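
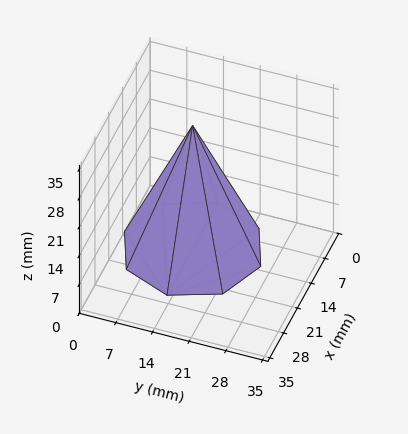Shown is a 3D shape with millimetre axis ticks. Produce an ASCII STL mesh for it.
Reading the render: the shape is a regular 8-sided pyramid, base circumscribed radius ≈ 13 mm, apex at z ≈ 30 mm (dimensions read to the nearest mm from the axis ticks). For the STL, each face is triangulated and given an outward normal.

solid part
  facet normal 0.0000 0.0000 -1.0000
    outer loop
      vertex 13.0 26.0 0.0
      vertex 22.2 22.2 0.0
      vertex 26.0 13.0 0.0
    endloop
  endfacet
  facet normal 0.0000 0.0000 -1.0000
    outer loop
      vertex 3.8 22.2 0.0
      vertex 13.0 26.0 0.0
      vertex 26.0 13.0 0.0
    endloop
  endfacet
  facet normal 0.0000 0.0000 -1.0000
    outer loop
      vertex 0.0 13.0 0.0
      vertex 3.8 22.2 0.0
      vertex 26.0 13.0 0.0
    endloop
  endfacet
  facet normal 0.0000 0.0000 -1.0000
    outer loop
      vertex 3.8 3.8 0.0
      vertex 0.0 13.0 0.0
      vertex 26.0 13.0 0.0
    endloop
  endfacet
  facet normal 0.0000 0.0000 -1.0000
    outer loop
      vertex 13.0 0.0 0.0
      vertex 3.8 3.8 0.0
      vertex 26.0 13.0 0.0
    endloop
  endfacet
  facet normal 0.0000 0.0000 -1.0000
    outer loop
      vertex 22.2 3.8 0.0
      vertex 13.0 0.0 0.0
      vertex 26.0 13.0 0.0
    endloop
  endfacet
  facet normal 0.8580 0.3544 0.3718
    outer loop
      vertex 26.0 13.0 0.0
      vertex 22.2 22.2 0.0
      vertex 13.0 13.0 30.0
    endloop
  endfacet
  facet normal 0.3544 0.8580 0.3718
    outer loop
      vertex 22.2 22.2 0.0
      vertex 13.0 26.0 0.0
      vertex 13.0 13.0 30.0
    endloop
  endfacet
  facet normal -0.3544 0.8580 0.3718
    outer loop
      vertex 13.0 26.0 0.0
      vertex 3.8 22.2 0.0
      vertex 13.0 13.0 30.0
    endloop
  endfacet
  facet normal -0.8580 0.3544 0.3718
    outer loop
      vertex 3.8 22.2 0.0
      vertex 0.0 13.0 0.0
      vertex 13.0 13.0 30.0
    endloop
  endfacet
  facet normal -0.8580 -0.3544 0.3718
    outer loop
      vertex 0.0 13.0 0.0
      vertex 3.8 3.8 0.0
      vertex 13.0 13.0 30.0
    endloop
  endfacet
  facet normal -0.3544 -0.8580 0.3718
    outer loop
      vertex 3.8 3.8 0.0
      vertex 13.0 0.0 0.0
      vertex 13.0 13.0 30.0
    endloop
  endfacet
  facet normal 0.3544 -0.8580 0.3718
    outer loop
      vertex 13.0 0.0 0.0
      vertex 22.2 3.8 0.0
      vertex 13.0 13.0 30.0
    endloop
  endfacet
  facet normal 0.8580 -0.3544 0.3718
    outer loop
      vertex 22.2 3.8 0.0
      vertex 26.0 13.0 0.0
      vertex 13.0 13.0 30.0
    endloop
  endfacet
endsolid part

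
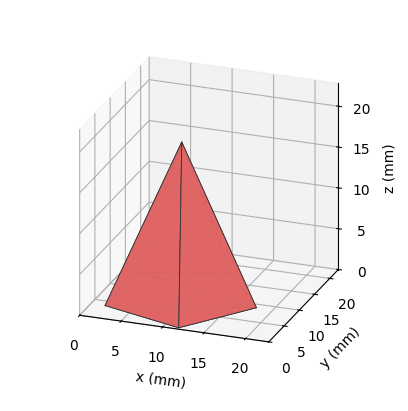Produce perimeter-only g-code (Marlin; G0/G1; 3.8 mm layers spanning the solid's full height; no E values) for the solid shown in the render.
Reading the render: the shape is a regular 5-sided pyramid, base circumscribed radius ≈ 9 mm, apex at z ≈ 19 mm (dimensions read to the nearest mm from the axis ticks). For the g-code, the solid's height is divided into equal slices at the stated Δz and each level perimeter traced with G1 moves after a G0 lift.

; perimeter-only toolpath
G21 ; units = mm
G90 ; absolute positioning
G28 ; home
; layer 1
G0 Z3.8
G0 X16.2 Y9.0
G1 X11.2 Y15.9
G1 X3.2 Y13.2
G1 X3.2 Y4.8
G1 X11.2 Y2.1
G1 X16.2 Y9.0
; layer 2
G0 Z7.6
G0 X14.4 Y9.0
G1 X10.7 Y14.2
G1 X4.6 Y12.2
G1 X4.6 Y5.8
G1 X10.7 Y3.8
G1 X14.4 Y9.0
; layer 3
G0 Z11.4
G0 X12.6 Y9.0
G1 X10.1 Y12.4
G1 X6.1 Y11.1
G1 X6.1 Y6.9
G1 X10.1 Y5.6
G1 X12.6 Y9.0
; layer 4
G0 Z15.2
G0 X10.8 Y9.0
G1 X9.6 Y10.7
G1 X7.5 Y10.1
G1 X7.5 Y7.9
G1 X9.6 Y7.3
G1 X10.8 Y9.0
M2 ; end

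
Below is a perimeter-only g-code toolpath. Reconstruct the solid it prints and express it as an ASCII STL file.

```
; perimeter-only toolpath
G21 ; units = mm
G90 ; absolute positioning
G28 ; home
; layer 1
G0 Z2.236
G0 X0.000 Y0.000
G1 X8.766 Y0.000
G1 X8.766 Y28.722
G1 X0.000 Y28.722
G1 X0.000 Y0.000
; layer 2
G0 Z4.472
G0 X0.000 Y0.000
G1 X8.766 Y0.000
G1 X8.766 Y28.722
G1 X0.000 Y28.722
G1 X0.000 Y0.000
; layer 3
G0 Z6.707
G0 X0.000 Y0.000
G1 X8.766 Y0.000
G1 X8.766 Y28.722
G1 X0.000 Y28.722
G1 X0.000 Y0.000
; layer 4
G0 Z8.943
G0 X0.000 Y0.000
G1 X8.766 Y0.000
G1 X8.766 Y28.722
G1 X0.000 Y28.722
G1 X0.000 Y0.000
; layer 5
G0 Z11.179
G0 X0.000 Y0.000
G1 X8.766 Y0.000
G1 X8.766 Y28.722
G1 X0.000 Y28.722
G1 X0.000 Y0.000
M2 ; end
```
solid part
  facet normal 0.0000 0.0000 -1.0000
    outer loop
      vertex 8.766 28.722 0.000
      vertex 8.766 0.000 0.000
      vertex 0.000 0.000 0.000
    endloop
  endfacet
  facet normal 0.0000 0.0000 -1.0000
    outer loop
      vertex 0.000 28.722 0.000
      vertex 8.766 28.722 0.000
      vertex 0.000 0.000 0.000
    endloop
  endfacet
  facet normal 0.0000 0.0000 1.0000
    outer loop
      vertex 0.000 0.000 11.179
      vertex 8.766 0.000 11.179
      vertex 8.766 28.722 11.179
    endloop
  endfacet
  facet normal 0.0000 0.0000 1.0000
    outer loop
      vertex 0.000 0.000 11.179
      vertex 8.766 28.722 11.179
      vertex 0.000 28.722 11.179
    endloop
  endfacet
  facet normal 0.0000 -1.0000 0.0000
    outer loop
      vertex 0.000 0.000 0.000
      vertex 8.766 0.000 0.000
      vertex 8.766 0.000 11.179
    endloop
  endfacet
  facet normal 0.0000 -1.0000 0.0000
    outer loop
      vertex 0.000 0.000 0.000
      vertex 8.766 0.000 11.179
      vertex 0.000 0.000 11.179
    endloop
  endfacet
  facet normal 0.0000 1.0000 0.0000
    outer loop
      vertex 8.766 28.722 11.179
      vertex 8.766 28.722 0.000
      vertex 0.000 28.722 0.000
    endloop
  endfacet
  facet normal 0.0000 1.0000 0.0000
    outer loop
      vertex 0.000 28.722 11.179
      vertex 8.766 28.722 11.179
      vertex 0.000 28.722 0.000
    endloop
  endfacet
  facet normal -1.0000 0.0000 0.0000
    outer loop
      vertex 0.000 28.722 11.179
      vertex 0.000 28.722 0.000
      vertex 0.000 0.000 0.000
    endloop
  endfacet
  facet normal -1.0000 0.0000 0.0000
    outer loop
      vertex 0.000 0.000 11.179
      vertex 0.000 28.722 11.179
      vertex 0.000 0.000 0.000
    endloop
  endfacet
  facet normal 1.0000 0.0000 0.0000
    outer loop
      vertex 8.766 0.000 0.000
      vertex 8.766 28.722 0.000
      vertex 8.766 28.722 11.179
    endloop
  endfacet
  facet normal 1.0000 0.0000 0.0000
    outer loop
      vertex 8.766 0.000 0.000
      vertex 8.766 28.722 11.179
      vertex 8.766 0.000 11.179
    endloop
  endfacet
endsolid part

The G0 Z moves step by Δz≈2.236 mm. Every layer's G1 loop is the same polygon, so the solid is a straight extrusion of it from z=0 to z≈11.2. Closing with flat bottom and top caps and triangulating gives 12 facets — a rectangular box, roughly 8.77 × 28.7 mm footprint and 11.2 mm tall.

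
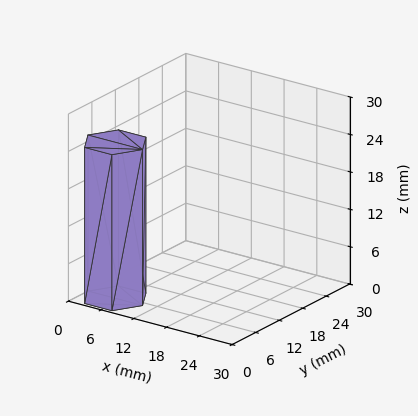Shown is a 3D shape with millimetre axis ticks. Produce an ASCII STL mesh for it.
Reading the render: the shape is a regular 6-sided prism (a cylinder approximated with 6 flat sides), circumscribed radius ≈ 5 mm, height ≈ 25 mm (dimensions read to the nearest mm from the axis ticks). For the STL, each face is triangulated and given an outward normal.

solid part
  facet normal 0.0000 0.0000 -1.0000
    outer loop
      vertex 2.50 9.33 0.00
      vertex 7.50 9.33 0.00
      vertex 10.00 5.00 0.00
    endloop
  endfacet
  facet normal 0.0000 0.0000 -1.0000
    outer loop
      vertex 0.00 5.00 0.00
      vertex 2.50 9.33 0.00
      vertex 10.00 5.00 0.00
    endloop
  endfacet
  facet normal 0.0000 0.0000 -1.0000
    outer loop
      vertex 2.50 0.67 0.00
      vertex 0.00 5.00 0.00
      vertex 10.00 5.00 0.00
    endloop
  endfacet
  facet normal 0.0000 0.0000 -1.0000
    outer loop
      vertex 7.50 0.67 0.00
      vertex 2.50 0.67 0.00
      vertex 10.00 5.00 0.00
    endloop
  endfacet
  facet normal 0.0000 0.0000 1.0000
    outer loop
      vertex 10.00 5.00 25.00
      vertex 7.50 9.33 25.00
      vertex 2.50 9.33 25.00
    endloop
  endfacet
  facet normal 0.0000 0.0000 1.0000
    outer loop
      vertex 10.00 5.00 25.00
      vertex 2.50 9.33 25.00
      vertex 0.00 5.00 25.00
    endloop
  endfacet
  facet normal 0.0000 0.0000 1.0000
    outer loop
      vertex 10.00 5.00 25.00
      vertex 0.00 5.00 25.00
      vertex 2.50 0.67 25.00
    endloop
  endfacet
  facet normal 0.0000 0.0000 1.0000
    outer loop
      vertex 10.00 5.00 25.00
      vertex 2.50 0.67 25.00
      vertex 7.50 0.67 25.00
    endloop
  endfacet
  facet normal 0.8660 0.5000 0.0000
    outer loop
      vertex 10.00 5.00 0.00
      vertex 7.50 9.33 0.00
      vertex 7.50 9.33 25.00
    endloop
  endfacet
  facet normal 0.8660 0.5000 0.0000
    outer loop
      vertex 10.00 5.00 0.00
      vertex 7.50 9.33 25.00
      vertex 10.00 5.00 25.00
    endloop
  endfacet
  facet normal 0.0000 1.0000 0.0000
    outer loop
      vertex 7.50 9.33 0.00
      vertex 2.50 9.33 0.00
      vertex 2.50 9.33 25.00
    endloop
  endfacet
  facet normal 0.0000 1.0000 0.0000
    outer loop
      vertex 7.50 9.33 0.00
      vertex 2.50 9.33 25.00
      vertex 7.50 9.33 25.00
    endloop
  endfacet
  facet normal -0.8660 0.5000 0.0000
    outer loop
      vertex 2.50 9.33 0.00
      vertex 0.00 5.00 0.00
      vertex 0.00 5.00 25.00
    endloop
  endfacet
  facet normal -0.8660 0.5000 0.0000
    outer loop
      vertex 2.50 9.33 0.00
      vertex 0.00 5.00 25.00
      vertex 2.50 9.33 25.00
    endloop
  endfacet
  facet normal -0.8660 -0.5000 0.0000
    outer loop
      vertex 0.00 5.00 0.00
      vertex 2.50 0.67 0.00
      vertex 2.50 0.67 25.00
    endloop
  endfacet
  facet normal -0.8660 -0.5000 0.0000
    outer loop
      vertex 0.00 5.00 0.00
      vertex 2.50 0.67 25.00
      vertex 0.00 5.00 25.00
    endloop
  endfacet
  facet normal 0.0000 -1.0000 0.0000
    outer loop
      vertex 2.50 0.67 0.00
      vertex 7.50 0.67 0.00
      vertex 7.50 0.67 25.00
    endloop
  endfacet
  facet normal 0.0000 -1.0000 0.0000
    outer loop
      vertex 2.50 0.67 0.00
      vertex 7.50 0.67 25.00
      vertex 2.50 0.67 25.00
    endloop
  endfacet
  facet normal 0.8660 -0.5000 0.0000
    outer loop
      vertex 7.50 0.67 0.00
      vertex 10.00 5.00 0.00
      vertex 10.00 5.00 25.00
    endloop
  endfacet
  facet normal 0.8660 -0.5000 0.0000
    outer loop
      vertex 7.50 0.67 0.00
      vertex 10.00 5.00 25.00
      vertex 7.50 0.67 25.00
    endloop
  endfacet
endsolid part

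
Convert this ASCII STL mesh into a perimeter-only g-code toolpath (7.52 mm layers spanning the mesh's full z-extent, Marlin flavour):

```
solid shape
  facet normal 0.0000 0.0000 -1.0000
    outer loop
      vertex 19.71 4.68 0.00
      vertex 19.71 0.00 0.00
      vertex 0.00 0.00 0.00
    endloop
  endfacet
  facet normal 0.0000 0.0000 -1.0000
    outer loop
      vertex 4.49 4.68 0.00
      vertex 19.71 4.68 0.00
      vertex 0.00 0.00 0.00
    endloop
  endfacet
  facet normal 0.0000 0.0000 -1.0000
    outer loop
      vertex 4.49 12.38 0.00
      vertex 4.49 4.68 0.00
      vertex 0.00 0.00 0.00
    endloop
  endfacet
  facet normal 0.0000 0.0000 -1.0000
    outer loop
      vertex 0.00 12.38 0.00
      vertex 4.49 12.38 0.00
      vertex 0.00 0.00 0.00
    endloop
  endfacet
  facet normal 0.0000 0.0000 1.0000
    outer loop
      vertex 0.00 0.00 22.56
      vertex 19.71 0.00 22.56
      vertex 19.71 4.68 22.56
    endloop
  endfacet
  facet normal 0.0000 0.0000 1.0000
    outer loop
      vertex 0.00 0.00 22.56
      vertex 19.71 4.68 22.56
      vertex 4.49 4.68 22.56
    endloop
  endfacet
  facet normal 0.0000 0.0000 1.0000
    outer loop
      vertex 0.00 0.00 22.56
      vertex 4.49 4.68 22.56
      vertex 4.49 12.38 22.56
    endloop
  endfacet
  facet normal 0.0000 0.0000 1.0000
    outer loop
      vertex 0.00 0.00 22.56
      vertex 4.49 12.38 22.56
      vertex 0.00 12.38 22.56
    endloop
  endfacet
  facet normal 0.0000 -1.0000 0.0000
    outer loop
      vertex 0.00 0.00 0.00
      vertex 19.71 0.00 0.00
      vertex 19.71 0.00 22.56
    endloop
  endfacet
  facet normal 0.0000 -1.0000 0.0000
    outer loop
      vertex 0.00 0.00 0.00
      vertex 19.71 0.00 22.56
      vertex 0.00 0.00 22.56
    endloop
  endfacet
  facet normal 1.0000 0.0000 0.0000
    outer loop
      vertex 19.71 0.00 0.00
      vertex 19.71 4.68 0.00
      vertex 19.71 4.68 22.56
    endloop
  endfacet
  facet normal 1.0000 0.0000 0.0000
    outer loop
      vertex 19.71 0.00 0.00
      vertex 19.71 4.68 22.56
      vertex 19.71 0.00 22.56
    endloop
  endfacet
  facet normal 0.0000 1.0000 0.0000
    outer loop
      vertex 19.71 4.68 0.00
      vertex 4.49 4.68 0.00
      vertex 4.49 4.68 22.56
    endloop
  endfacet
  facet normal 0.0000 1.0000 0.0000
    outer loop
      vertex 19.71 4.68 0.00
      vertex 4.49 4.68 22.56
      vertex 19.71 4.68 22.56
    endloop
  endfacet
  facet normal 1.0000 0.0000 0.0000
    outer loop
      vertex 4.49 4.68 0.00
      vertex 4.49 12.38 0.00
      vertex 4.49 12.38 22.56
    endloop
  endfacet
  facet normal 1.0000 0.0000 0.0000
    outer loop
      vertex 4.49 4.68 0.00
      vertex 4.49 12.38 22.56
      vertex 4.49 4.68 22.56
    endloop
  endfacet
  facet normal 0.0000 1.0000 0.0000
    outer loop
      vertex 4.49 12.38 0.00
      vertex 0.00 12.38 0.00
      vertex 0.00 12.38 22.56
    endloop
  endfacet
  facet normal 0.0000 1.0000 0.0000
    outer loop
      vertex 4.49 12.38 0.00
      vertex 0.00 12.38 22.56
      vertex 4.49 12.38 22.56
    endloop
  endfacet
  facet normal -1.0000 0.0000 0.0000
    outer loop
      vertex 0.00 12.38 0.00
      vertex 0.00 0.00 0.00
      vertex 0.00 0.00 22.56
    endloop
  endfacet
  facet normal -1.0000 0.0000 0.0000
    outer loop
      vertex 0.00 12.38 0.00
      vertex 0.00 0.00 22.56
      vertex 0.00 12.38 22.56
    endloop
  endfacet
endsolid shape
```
; perimeter-only toolpath
G21 ; units = mm
G90 ; absolute positioning
G28 ; home
; layer 1
G0 Z7.52
G0 X0.00 Y0.00
G1 X19.71 Y0.00
G1 X19.71 Y4.68
G1 X4.49 Y4.68
G1 X4.49 Y12.38
G1 X0.00 Y12.38
G1 X0.00 Y0.00
; layer 2
G0 Z15.04
G0 X0.00 Y0.00
G1 X19.71 Y0.00
G1 X19.71 Y4.68
G1 X4.49 Y4.68
G1 X4.49 Y12.38
G1 X0.00 Y12.38
G1 X0.00 Y0.00
; layer 3
G0 Z22.56
G0 X0.00 Y0.00
G1 X19.71 Y0.00
G1 X19.71 Y4.68
G1 X4.49 Y4.68
G1 X4.49 Y12.38
G1 X0.00 Y12.38
G1 X0.00 Y0.00
M2 ; end

The solid is an L-shaped prism: outer 19.7 × 12.4 mm, arm thicknesses ≈ 4.68 mm (horizontal) and 4.49 mm (vertical), extruded 22.6 mm in z. Slicing at Δz = 7.52 mm — 3 equal slices spanning the solid's height, so layer i sits at z = i·h/3 — gives 3 non-empty perimeters. Each is a 6-segment closed polygon; G0 lifts to the layer z and rapids to the start vertex, then G1 traces the edges.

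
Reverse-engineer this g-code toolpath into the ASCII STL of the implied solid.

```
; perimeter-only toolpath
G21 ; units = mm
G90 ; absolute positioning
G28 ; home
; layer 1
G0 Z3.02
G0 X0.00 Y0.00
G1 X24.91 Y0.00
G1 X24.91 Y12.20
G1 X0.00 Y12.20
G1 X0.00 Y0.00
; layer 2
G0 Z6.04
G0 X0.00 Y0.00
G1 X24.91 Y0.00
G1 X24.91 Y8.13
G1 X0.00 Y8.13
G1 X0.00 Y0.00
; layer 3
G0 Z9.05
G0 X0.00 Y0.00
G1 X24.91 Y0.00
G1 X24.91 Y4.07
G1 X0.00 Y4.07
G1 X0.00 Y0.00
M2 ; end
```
solid part
  facet normal 0.0000 0.0000 -1.0000
    outer loop
      vertex 24.91 16.26 0.00
      vertex 24.91 0.00 0.00
      vertex 0.00 0.00 0.00
    endloop
  endfacet
  facet normal 0.0000 0.0000 -1.0000
    outer loop
      vertex 0.00 16.26 0.00
      vertex 24.91 16.26 0.00
      vertex 0.00 0.00 0.00
    endloop
  endfacet
  facet normal 0.0000 -1.0000 0.0000
    outer loop
      vertex 0.00 0.00 0.00
      vertex 24.91 0.00 0.00
      vertex 24.91 0.00 12.07
    endloop
  endfacet
  facet normal 0.0000 -1.0000 0.0000
    outer loop
      vertex 0.00 0.00 0.00
      vertex 24.91 0.00 12.07
      vertex 0.00 0.00 12.07
    endloop
  endfacet
  facet normal 0.0000 0.5960 0.8030
    outer loop
      vertex 0.00 0.00 12.07
      vertex 24.91 0.00 12.07
      vertex 24.91 16.26 0.00
    endloop
  endfacet
  facet normal 0.0000 0.5960 0.8030
    outer loop
      vertex 0.00 0.00 12.07
      vertex 24.91 16.26 0.00
      vertex 0.00 16.26 0.00
    endloop
  endfacet
  facet normal -1.0000 0.0000 0.0000
    outer loop
      vertex 0.00 0.00 12.07
      vertex 0.00 16.26 0.00
      vertex 0.00 0.00 0.00
    endloop
  endfacet
  facet normal 1.0000 0.0000 0.0000
    outer loop
      vertex 24.91 0.00 0.00
      vertex 24.91 16.26 0.00
      vertex 24.91 0.00 12.07
    endloop
  endfacet
endsolid part

The G0 Z moves step by Δz≈3.02 mm. The G1 loops shrink linearly with z, so the solid tapers from its base footprint up to z≈12.1. Closing with a flat bottom cap and the tapered top and triangulating gives 8 facets — a wedge (ramp): 24.9 × 16.3 mm base, rising to 12.1 mm along the y=0 edge and sloping linearly to z=0 at y=16.3.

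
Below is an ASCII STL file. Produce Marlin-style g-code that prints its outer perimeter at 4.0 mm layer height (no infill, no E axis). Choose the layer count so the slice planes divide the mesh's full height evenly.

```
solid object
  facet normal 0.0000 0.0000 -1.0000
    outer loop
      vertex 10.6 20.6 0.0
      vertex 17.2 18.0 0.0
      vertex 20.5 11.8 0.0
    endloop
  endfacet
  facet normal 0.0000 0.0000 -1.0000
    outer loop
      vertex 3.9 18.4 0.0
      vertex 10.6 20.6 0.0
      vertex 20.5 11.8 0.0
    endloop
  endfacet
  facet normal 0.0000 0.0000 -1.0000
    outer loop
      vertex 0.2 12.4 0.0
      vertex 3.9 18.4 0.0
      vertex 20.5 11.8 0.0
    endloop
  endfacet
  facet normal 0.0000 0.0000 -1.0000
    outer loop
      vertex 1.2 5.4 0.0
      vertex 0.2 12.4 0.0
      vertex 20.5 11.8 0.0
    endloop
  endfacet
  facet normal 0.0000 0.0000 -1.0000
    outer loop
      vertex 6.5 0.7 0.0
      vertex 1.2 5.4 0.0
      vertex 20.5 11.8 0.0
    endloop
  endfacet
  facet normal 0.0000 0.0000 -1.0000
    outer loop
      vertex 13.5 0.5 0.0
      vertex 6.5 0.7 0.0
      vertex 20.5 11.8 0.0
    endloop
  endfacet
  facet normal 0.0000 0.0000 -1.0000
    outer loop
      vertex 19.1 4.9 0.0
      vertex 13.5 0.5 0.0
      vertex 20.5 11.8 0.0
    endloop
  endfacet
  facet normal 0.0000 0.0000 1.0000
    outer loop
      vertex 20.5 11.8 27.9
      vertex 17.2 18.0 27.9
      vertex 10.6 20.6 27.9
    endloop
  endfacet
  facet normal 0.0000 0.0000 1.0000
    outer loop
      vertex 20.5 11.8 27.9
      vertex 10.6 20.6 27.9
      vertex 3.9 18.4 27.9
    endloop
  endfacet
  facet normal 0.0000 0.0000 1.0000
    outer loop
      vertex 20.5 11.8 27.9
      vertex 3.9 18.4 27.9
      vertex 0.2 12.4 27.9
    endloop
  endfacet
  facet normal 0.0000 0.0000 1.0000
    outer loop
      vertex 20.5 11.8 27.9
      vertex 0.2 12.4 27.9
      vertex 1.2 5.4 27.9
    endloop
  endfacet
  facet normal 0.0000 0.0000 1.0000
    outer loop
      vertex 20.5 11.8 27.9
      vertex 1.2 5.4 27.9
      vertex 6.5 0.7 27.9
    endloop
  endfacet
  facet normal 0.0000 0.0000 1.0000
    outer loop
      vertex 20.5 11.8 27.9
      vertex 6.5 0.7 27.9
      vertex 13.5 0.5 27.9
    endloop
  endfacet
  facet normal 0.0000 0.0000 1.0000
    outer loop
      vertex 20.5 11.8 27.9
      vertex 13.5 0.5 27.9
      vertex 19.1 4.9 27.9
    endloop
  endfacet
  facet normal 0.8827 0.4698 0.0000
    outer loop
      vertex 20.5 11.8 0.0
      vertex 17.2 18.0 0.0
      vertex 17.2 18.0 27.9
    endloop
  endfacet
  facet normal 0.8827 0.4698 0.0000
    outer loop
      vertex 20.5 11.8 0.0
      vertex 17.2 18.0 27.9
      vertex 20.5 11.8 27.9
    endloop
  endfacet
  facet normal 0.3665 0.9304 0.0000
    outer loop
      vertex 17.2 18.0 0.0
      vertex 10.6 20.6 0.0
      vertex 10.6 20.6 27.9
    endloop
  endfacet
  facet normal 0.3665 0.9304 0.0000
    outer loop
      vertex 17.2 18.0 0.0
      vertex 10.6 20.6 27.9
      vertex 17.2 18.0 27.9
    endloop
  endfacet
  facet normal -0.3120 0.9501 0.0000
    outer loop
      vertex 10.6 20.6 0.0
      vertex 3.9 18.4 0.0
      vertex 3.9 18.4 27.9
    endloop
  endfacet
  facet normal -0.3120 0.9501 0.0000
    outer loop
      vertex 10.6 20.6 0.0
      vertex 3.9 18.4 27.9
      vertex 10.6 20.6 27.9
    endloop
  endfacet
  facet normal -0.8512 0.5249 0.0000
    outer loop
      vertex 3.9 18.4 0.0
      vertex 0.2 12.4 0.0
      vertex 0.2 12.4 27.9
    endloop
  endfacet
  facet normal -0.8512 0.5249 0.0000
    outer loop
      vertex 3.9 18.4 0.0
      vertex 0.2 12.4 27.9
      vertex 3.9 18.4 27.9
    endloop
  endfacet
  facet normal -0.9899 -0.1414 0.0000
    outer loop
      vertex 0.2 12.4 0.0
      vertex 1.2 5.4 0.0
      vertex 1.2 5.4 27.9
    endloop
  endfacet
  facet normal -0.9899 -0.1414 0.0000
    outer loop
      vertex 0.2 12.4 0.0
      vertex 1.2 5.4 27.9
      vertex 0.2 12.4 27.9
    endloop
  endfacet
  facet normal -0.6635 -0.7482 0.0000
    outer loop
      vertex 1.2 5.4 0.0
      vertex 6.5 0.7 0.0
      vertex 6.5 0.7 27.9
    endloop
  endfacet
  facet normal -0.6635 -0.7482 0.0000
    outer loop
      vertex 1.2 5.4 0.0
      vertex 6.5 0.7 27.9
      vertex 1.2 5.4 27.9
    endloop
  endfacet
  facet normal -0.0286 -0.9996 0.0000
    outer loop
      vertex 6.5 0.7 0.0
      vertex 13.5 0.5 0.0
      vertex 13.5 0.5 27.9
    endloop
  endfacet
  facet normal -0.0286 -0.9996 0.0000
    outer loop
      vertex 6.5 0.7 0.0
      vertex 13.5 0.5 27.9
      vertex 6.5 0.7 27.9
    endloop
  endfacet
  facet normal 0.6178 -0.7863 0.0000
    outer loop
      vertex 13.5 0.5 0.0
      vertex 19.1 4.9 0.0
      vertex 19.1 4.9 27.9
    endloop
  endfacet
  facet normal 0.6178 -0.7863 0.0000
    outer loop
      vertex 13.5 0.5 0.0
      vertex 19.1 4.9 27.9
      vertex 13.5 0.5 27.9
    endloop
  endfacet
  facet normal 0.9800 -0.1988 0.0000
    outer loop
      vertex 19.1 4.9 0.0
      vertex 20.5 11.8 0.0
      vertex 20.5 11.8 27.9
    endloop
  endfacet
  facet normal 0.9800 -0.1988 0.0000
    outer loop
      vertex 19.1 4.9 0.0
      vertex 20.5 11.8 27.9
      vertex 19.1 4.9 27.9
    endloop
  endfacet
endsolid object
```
; perimeter-only toolpath
G21 ; units = mm
G90 ; absolute positioning
G28 ; home
; layer 1
G0 Z4.0
G0 X20.5 Y11.8
G1 X17.2 Y18.0
G1 X10.6 Y20.6
G1 X3.9 Y18.4
G1 X0.2 Y12.4
G1 X1.2 Y5.4
G1 X6.5 Y0.7
G1 X13.5 Y0.5
G1 X19.1 Y4.9
G1 X20.5 Y11.8
; layer 2
G0 Z8.0
G0 X20.5 Y11.8
G1 X17.2 Y18.0
G1 X10.6 Y20.6
G1 X3.9 Y18.4
G1 X0.2 Y12.4
G1 X1.2 Y5.4
G1 X6.5 Y0.7
G1 X13.5 Y0.5
G1 X19.1 Y4.9
G1 X20.5 Y11.8
; layer 3
G0 Z12.0
G0 X20.5 Y11.8
G1 X17.2 Y18.0
G1 X10.6 Y20.6
G1 X3.9 Y18.4
G1 X0.2 Y12.4
G1 X1.2 Y5.4
G1 X6.5 Y0.7
G1 X13.5 Y0.5
G1 X19.1 Y4.9
G1 X20.5 Y11.8
; layer 4
G0 Z15.9
G0 X20.5 Y11.8
G1 X17.2 Y18.0
G1 X10.6 Y20.6
G1 X3.9 Y18.4
G1 X0.2 Y12.4
G1 X1.2 Y5.4
G1 X6.5 Y0.7
G1 X13.5 Y0.5
G1 X19.1 Y4.9
G1 X20.5 Y11.8
; layer 5
G0 Z19.9
G0 X20.5 Y11.8
G1 X17.2 Y18.0
G1 X10.6 Y20.6
G1 X3.9 Y18.4
G1 X0.2 Y12.4
G1 X1.2 Y5.4
G1 X6.5 Y0.7
G1 X13.5 Y0.5
G1 X19.1 Y4.9
G1 X20.5 Y11.8
; layer 6
G0 Z23.9
G0 X20.5 Y11.8
G1 X17.2 Y18.0
G1 X10.6 Y20.6
G1 X3.9 Y18.4
G1 X0.2 Y12.4
G1 X1.2 Y5.4
G1 X6.5 Y0.7
G1 X13.5 Y0.5
G1 X19.1 Y4.9
G1 X20.5 Y11.8
; layer 7
G0 Z27.9
G0 X20.5 Y11.8
G1 X17.2 Y18.0
G1 X10.6 Y20.6
G1 X3.9 Y18.4
G1 X0.2 Y12.4
G1 X1.2 Y5.4
G1 X6.5 Y0.7
G1 X13.5 Y0.5
G1 X19.1 Y4.9
G1 X20.5 Y11.8
M2 ; end

The solid is a regular 9-sided prism (a cylinder approximated with 9 flat sides), circumscribed radius ≈ 10.3 mm, height ≈ 27.9 mm. Slicing at Δz = 4.0 mm — 7 equal slices spanning the solid's height, so layer i sits at z = i·h/7 — gives 7 non-empty perimeters. Each is a 9-segment closed polygon; G0 lifts to the layer z and rapids to the start vertex, then G1 traces the edges.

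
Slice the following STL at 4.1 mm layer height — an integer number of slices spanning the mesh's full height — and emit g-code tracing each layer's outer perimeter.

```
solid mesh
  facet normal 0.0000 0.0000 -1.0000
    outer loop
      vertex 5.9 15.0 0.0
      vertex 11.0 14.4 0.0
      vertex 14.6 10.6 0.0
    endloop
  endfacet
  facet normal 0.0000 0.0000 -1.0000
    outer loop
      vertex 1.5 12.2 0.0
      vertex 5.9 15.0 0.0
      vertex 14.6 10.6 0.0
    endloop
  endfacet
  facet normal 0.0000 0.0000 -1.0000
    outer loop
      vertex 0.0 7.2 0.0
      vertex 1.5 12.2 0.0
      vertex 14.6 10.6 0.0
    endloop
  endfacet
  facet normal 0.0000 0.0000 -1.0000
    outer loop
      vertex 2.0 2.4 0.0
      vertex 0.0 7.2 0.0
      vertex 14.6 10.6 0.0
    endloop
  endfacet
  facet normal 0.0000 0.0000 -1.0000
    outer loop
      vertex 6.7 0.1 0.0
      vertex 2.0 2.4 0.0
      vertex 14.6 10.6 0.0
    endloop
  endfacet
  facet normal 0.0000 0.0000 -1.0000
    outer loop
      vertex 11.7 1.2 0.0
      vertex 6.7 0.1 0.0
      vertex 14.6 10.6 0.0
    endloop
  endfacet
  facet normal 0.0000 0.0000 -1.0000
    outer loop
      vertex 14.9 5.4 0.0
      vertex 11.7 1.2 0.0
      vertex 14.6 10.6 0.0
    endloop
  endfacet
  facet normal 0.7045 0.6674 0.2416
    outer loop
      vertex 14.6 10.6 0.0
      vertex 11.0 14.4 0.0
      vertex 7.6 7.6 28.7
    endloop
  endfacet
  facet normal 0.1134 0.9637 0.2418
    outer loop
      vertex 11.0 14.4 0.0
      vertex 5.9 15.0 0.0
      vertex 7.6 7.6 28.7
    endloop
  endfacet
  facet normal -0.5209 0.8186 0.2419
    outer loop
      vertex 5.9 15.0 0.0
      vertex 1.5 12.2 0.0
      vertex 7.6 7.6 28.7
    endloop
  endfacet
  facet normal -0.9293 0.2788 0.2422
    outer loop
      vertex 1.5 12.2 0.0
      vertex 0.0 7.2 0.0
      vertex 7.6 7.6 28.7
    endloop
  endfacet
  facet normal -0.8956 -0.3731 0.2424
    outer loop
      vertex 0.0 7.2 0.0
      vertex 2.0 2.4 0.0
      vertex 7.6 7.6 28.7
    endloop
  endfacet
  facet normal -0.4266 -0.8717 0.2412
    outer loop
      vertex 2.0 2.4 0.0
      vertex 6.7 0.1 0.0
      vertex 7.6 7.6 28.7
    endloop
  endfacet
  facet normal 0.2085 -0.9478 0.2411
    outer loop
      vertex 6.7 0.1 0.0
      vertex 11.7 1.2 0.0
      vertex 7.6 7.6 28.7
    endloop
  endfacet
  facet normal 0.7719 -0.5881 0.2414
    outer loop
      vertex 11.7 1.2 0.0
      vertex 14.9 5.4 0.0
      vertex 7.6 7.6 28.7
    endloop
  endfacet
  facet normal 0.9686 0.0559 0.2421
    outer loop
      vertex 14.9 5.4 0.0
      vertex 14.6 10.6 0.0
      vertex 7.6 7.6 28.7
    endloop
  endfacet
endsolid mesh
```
; perimeter-only toolpath
G21 ; units = mm
G90 ; absolute positioning
G28 ; home
; layer 1
G0 Z4.1
G0 X13.6 Y10.2
G1 X10.5 Y13.4
G1 X6.1 Y13.9
G1 X2.4 Y11.5
G1 X1.1 Y7.3
G1 X2.8 Y3.1
G1 X6.8 Y1.2
G1 X11.1 Y2.1
G1 X13.9 Y5.7
G1 X13.6 Y10.2
; layer 2
G0 Z8.2
G0 X12.6 Y9.7
G1 X10.0 Y12.5
G1 X6.4 Y12.9
G1 X3.2 Y10.9
G1 X2.2 Y7.3
G1 X3.6 Y3.9
G1 X7.0 Y2.2
G1 X10.5 Y3.0
G1 X12.8 Y6.0
G1 X12.6 Y9.7
; layer 3
G0 Z12.3
G0 X11.6 Y9.3
G1 X9.5 Y11.5
G1 X6.6 Y11.8
G1 X4.1 Y10.2
G1 X3.3 Y7.4
G1 X4.4 Y4.6
G1 X7.1 Y3.3
G1 X9.9 Y3.9
G1 X11.8 Y6.3
G1 X11.6 Y9.3
; layer 4
G0 Z16.4
G0 X10.6 Y8.9
G1 X9.1 Y10.5
G1 X6.9 Y10.8
G1 X5.0 Y9.6
G1 X4.3 Y7.4
G1 X5.2 Y5.4
G1 X7.2 Y4.4
G1 X9.4 Y4.9
G1 X10.7 Y6.7
G1 X10.6 Y8.9
; layer 5
G0 Z20.5
G0 X9.6 Y8.5
G1 X8.6 Y9.5
G1 X7.1 Y9.7
G1 X5.9 Y8.9
G1 X5.4 Y7.5
G1 X6.0 Y6.1
G1 X7.3 Y5.5
G1 X8.8 Y5.8
G1 X9.7 Y7.0
G1 X9.6 Y8.5
; layer 6
G0 Z24.6
G0 X8.6 Y8.0
G1 X8.1 Y8.6
G1 X7.4 Y8.7
G1 X6.7 Y8.3
G1 X6.5 Y7.5
G1 X6.8 Y6.9
G1 X7.5 Y6.5
G1 X8.2 Y6.7
G1 X8.6 Y7.3
G1 X8.6 Y8.0
M2 ; end

The solid is a regular 9-sided pyramid, base circumscribed radius ≈ 7.6 mm, apex at z ≈ 28.7 mm. Slicing at Δz = 4.1 mm — 7 equal slices spanning the solid's height, so layer i sits at z = i·h/7 — gives 6 non-empty perimeters. Each is a 9-segment closed polygon; G0 lifts to the layer z and rapids to the start vertex, then G1 traces the edges. The cross-section shrinks linearly with z (the slice at the apex is degenerate and omitted).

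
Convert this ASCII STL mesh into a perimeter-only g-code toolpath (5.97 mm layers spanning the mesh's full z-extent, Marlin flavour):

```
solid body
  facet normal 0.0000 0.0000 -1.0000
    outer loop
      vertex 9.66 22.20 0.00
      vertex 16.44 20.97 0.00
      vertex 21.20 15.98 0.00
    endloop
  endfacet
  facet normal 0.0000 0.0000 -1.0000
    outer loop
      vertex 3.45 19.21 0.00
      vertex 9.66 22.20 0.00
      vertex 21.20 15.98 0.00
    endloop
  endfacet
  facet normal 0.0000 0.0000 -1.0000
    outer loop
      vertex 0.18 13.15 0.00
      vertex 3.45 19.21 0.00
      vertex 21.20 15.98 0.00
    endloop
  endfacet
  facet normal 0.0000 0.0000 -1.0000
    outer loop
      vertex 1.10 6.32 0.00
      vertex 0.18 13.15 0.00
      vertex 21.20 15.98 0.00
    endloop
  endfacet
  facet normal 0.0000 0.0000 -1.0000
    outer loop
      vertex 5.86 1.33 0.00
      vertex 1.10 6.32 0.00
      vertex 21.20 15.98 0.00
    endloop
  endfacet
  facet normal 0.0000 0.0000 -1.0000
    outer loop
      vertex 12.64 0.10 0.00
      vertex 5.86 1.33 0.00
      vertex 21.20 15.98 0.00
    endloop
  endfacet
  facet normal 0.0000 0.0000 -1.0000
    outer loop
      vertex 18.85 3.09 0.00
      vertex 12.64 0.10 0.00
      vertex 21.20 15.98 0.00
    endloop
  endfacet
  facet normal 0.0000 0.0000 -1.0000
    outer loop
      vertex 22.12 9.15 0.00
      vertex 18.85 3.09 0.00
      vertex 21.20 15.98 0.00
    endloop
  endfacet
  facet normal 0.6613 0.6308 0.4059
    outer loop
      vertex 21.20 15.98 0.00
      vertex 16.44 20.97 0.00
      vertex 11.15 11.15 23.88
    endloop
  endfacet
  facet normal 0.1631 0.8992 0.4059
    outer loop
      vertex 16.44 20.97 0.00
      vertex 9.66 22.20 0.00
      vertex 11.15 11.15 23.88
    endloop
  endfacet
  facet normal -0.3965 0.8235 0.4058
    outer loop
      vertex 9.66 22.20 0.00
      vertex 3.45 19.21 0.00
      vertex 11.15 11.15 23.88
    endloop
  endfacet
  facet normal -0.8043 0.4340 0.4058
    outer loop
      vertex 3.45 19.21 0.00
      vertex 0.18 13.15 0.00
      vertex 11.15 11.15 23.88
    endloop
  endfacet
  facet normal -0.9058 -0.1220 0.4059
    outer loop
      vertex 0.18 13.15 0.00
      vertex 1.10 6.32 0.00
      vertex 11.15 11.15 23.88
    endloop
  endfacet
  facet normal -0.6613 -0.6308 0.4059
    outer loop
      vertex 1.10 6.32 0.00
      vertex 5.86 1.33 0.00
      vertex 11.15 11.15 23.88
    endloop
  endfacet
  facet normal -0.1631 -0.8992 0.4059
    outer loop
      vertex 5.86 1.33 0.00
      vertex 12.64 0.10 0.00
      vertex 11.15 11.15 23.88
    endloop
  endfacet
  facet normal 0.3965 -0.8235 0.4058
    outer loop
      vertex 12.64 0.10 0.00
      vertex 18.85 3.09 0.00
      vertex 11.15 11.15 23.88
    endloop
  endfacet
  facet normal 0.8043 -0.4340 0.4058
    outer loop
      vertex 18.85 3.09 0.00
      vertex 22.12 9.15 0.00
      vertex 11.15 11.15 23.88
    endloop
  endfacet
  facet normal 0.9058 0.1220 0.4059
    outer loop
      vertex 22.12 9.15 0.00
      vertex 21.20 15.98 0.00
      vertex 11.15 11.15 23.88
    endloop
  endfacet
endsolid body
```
; perimeter-only toolpath
G21 ; units = mm
G90 ; absolute positioning
G28 ; home
; layer 1
G0 Z5.97
G0 X18.69 Y14.77
G1 X15.12 Y18.52
G1 X10.03 Y19.44
G1 X5.38 Y17.20
G1 X2.92 Y12.65
G1 X3.61 Y7.53
G1 X7.18 Y3.79
G1 X12.27 Y2.86
G1 X16.93 Y5.11
G1 X19.38 Y9.65
G1 X18.69 Y14.77
; layer 2
G0 Z11.94
G0 X16.18 Y13.57
G1 X13.80 Y16.06
G1 X10.41 Y16.68
G1 X7.30 Y15.18
G1 X5.67 Y12.15
G1 X6.12 Y8.73
G1 X8.51 Y6.24
G1 X11.89 Y5.62
G1 X15.00 Y7.12
G1 X16.64 Y10.15
G1 X16.18 Y13.57
; layer 3
G0 Z17.91
G0 X13.66 Y12.36
G1 X12.47 Y13.61
G1 X10.78 Y13.91
G1 X9.23 Y13.17
G1 X8.41 Y11.65
G1 X8.64 Y9.94
G1 X9.83 Y8.70
G1 X11.52 Y8.39
G1 X13.08 Y9.14
G1 X13.89 Y10.65
G1 X13.66 Y12.36
M2 ; end

The solid is a regular 10-sided pyramid, base circumscribed radius ≈ 11.2 mm, apex at z ≈ 23.9 mm. Slicing at Δz = 5.97 mm — 4 equal slices spanning the solid's height, so layer i sits at z = i·h/4 — gives 3 non-empty perimeters. Each is a 10-segment closed polygon; G0 lifts to the layer z and rapids to the start vertex, then G1 traces the edges. The cross-section shrinks linearly with z (the slice at the apex is degenerate and omitted).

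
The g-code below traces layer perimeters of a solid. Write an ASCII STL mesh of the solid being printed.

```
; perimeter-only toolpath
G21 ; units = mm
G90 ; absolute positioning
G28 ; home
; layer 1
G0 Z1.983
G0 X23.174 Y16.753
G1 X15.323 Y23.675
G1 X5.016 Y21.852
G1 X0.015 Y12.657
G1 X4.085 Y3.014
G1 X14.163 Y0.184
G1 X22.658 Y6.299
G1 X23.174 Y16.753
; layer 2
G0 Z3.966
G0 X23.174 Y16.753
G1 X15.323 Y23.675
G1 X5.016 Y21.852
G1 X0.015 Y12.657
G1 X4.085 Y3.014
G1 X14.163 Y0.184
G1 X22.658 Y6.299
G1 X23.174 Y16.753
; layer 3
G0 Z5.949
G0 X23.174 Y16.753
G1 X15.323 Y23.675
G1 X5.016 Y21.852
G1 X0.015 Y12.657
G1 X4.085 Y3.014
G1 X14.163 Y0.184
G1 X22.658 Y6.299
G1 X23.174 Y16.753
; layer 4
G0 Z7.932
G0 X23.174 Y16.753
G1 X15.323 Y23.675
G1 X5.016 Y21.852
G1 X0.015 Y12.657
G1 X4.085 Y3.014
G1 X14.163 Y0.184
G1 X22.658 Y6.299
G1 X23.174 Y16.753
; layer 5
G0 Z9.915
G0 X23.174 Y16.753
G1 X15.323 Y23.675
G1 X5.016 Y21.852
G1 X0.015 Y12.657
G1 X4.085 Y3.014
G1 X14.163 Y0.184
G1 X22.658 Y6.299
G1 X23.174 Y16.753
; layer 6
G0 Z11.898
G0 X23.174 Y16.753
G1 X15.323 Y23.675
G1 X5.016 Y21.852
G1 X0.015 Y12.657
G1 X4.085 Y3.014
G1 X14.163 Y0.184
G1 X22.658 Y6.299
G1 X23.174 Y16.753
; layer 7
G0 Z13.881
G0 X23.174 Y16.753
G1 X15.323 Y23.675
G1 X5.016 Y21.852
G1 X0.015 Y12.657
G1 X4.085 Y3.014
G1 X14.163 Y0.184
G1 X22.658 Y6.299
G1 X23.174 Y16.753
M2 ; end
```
solid part
  facet normal 0.0000 0.0000 -1.0000
    outer loop
      vertex 5.016 21.852 0.000
      vertex 15.323 23.675 0.000
      vertex 23.174 16.753 0.000
    endloop
  endfacet
  facet normal 0.0000 0.0000 -1.0000
    outer loop
      vertex 0.015 12.657 0.000
      vertex 5.016 21.852 0.000
      vertex 23.174 16.753 0.000
    endloop
  endfacet
  facet normal 0.0000 0.0000 -1.0000
    outer loop
      vertex 4.085 3.014 0.000
      vertex 0.015 12.657 0.000
      vertex 23.174 16.753 0.000
    endloop
  endfacet
  facet normal 0.0000 0.0000 -1.0000
    outer loop
      vertex 14.163 0.184 0.000
      vertex 4.085 3.014 0.000
      vertex 23.174 16.753 0.000
    endloop
  endfacet
  facet normal 0.0000 0.0000 -1.0000
    outer loop
      vertex 22.658 6.299 0.000
      vertex 14.163 0.184 0.000
      vertex 23.174 16.753 0.000
    endloop
  endfacet
  facet normal 0.0000 0.0000 1.0000
    outer loop
      vertex 23.174 16.753 13.881
      vertex 15.323 23.675 13.881
      vertex 5.016 21.852 13.881
    endloop
  endfacet
  facet normal 0.0000 0.0000 1.0000
    outer loop
      vertex 23.174 16.753 13.881
      vertex 5.016 21.852 13.881
      vertex 0.015 12.657 13.881
    endloop
  endfacet
  facet normal 0.0000 0.0000 1.0000
    outer loop
      vertex 23.174 16.753 13.881
      vertex 0.015 12.657 13.881
      vertex 4.085 3.014 13.881
    endloop
  endfacet
  facet normal 0.0000 0.0000 1.0000
    outer loop
      vertex 23.174 16.753 13.881
      vertex 4.085 3.014 13.881
      vertex 14.163 0.184 13.881
    endloop
  endfacet
  facet normal 0.0000 0.0000 1.0000
    outer loop
      vertex 23.174 16.753 13.881
      vertex 14.163 0.184 13.881
      vertex 22.658 6.299 13.881
    endloop
  endfacet
  facet normal 0.6613 0.7501 0.0000
    outer loop
      vertex 23.174 16.753 0.000
      vertex 15.323 23.675 0.000
      vertex 15.323 23.675 13.881
    endloop
  endfacet
  facet normal 0.6613 0.7501 0.0000
    outer loop
      vertex 23.174 16.753 0.000
      vertex 15.323 23.675 13.881
      vertex 23.174 16.753 13.881
    endloop
  endfacet
  facet normal -0.1742 0.9847 0.0000
    outer loop
      vertex 15.323 23.675 0.000
      vertex 5.016 21.852 0.000
      vertex 5.016 21.852 13.881
    endloop
  endfacet
  facet normal -0.1742 0.9847 0.0000
    outer loop
      vertex 15.323 23.675 0.000
      vertex 5.016 21.852 13.881
      vertex 15.323 23.675 13.881
    endloop
  endfacet
  facet normal -0.8785 0.4778 0.0000
    outer loop
      vertex 5.016 21.852 0.000
      vertex 0.015 12.657 0.000
      vertex 0.015 12.657 13.881
    endloop
  endfacet
  facet normal -0.8785 0.4778 0.0000
    outer loop
      vertex 5.016 21.852 0.000
      vertex 0.015 12.657 13.881
      vertex 5.016 21.852 13.881
    endloop
  endfacet
  facet normal -0.9213 -0.3889 0.0000
    outer loop
      vertex 0.015 12.657 0.000
      vertex 4.085 3.014 0.000
      vertex 4.085 3.014 13.881
    endloop
  endfacet
  facet normal -0.9213 -0.3889 0.0000
    outer loop
      vertex 0.015 12.657 0.000
      vertex 4.085 3.014 13.881
      vertex 0.015 12.657 13.881
    endloop
  endfacet
  facet normal -0.2704 -0.9628 0.0000
    outer loop
      vertex 4.085 3.014 0.000
      vertex 14.163 0.184 0.000
      vertex 14.163 0.184 13.881
    endloop
  endfacet
  facet normal -0.2704 -0.9628 0.0000
    outer loop
      vertex 4.085 3.014 0.000
      vertex 14.163 0.184 13.881
      vertex 4.085 3.014 13.881
    endloop
  endfacet
  facet normal 0.5842 -0.8116 0.0000
    outer loop
      vertex 14.163 0.184 0.000
      vertex 22.658 6.299 0.000
      vertex 22.658 6.299 13.881
    endloop
  endfacet
  facet normal 0.5842 -0.8116 0.0000
    outer loop
      vertex 14.163 0.184 0.000
      vertex 22.658 6.299 13.881
      vertex 14.163 0.184 13.881
    endloop
  endfacet
  facet normal 0.9988 -0.0493 0.0000
    outer loop
      vertex 22.658 6.299 0.000
      vertex 23.174 16.753 0.000
      vertex 23.174 16.753 13.881
    endloop
  endfacet
  facet normal 0.9988 -0.0493 0.0000
    outer loop
      vertex 22.658 6.299 0.000
      vertex 23.174 16.753 13.881
      vertex 22.658 6.299 13.881
    endloop
  endfacet
endsolid part

The G0 Z moves step by Δz≈1.983 mm. Every layer's G1 loop is the same polygon, so the solid is a straight extrusion of it from z=0 to z≈13.9. Closing with flat bottom and top caps and triangulating gives 24 facets — a regular 7-sided prism (a cylinder approximated with 7 flat sides), circumscribed radius ≈ 12.1 mm, height ≈ 13.9 mm.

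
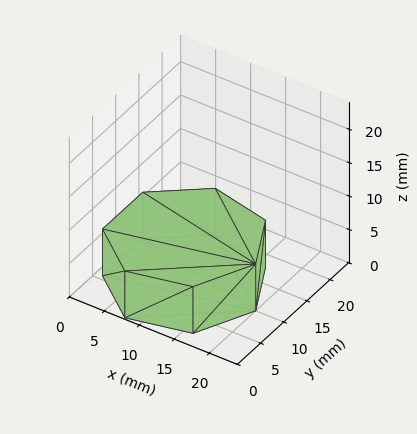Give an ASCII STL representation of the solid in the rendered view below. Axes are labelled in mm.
Reading the render: the shape is a regular 7-sided prism (a cylinder approximated with 7 flat sides), circumscribed radius ≈ 10 mm, height ≈ 7 mm (dimensions read to the nearest mm from the axis ticks). For the STL, each face is triangulated and given an outward normal.

solid part
  facet normal 0.0000 0.0000 -1.0000
    outer loop
      vertex 7.77 19.75 0.00
      vertex 16.23 17.82 0.00
      vertex 20.00 10.00 0.00
    endloop
  endfacet
  facet normal 0.0000 0.0000 -1.0000
    outer loop
      vertex 0.99 14.34 0.00
      vertex 7.77 19.75 0.00
      vertex 20.00 10.00 0.00
    endloop
  endfacet
  facet normal 0.0000 0.0000 -1.0000
    outer loop
      vertex 0.99 5.66 0.00
      vertex 0.99 14.34 0.00
      vertex 20.00 10.00 0.00
    endloop
  endfacet
  facet normal 0.0000 0.0000 -1.0000
    outer loop
      vertex 7.77 0.25 0.00
      vertex 0.99 5.66 0.00
      vertex 20.00 10.00 0.00
    endloop
  endfacet
  facet normal 0.0000 0.0000 -1.0000
    outer loop
      vertex 16.23 2.18 0.00
      vertex 7.77 0.25 0.00
      vertex 20.00 10.00 0.00
    endloop
  endfacet
  facet normal 0.0000 0.0000 1.0000
    outer loop
      vertex 20.00 10.00 7.00
      vertex 16.23 17.82 7.00
      vertex 7.77 19.75 7.00
    endloop
  endfacet
  facet normal 0.0000 0.0000 1.0000
    outer loop
      vertex 20.00 10.00 7.00
      vertex 7.77 19.75 7.00
      vertex 0.99 14.34 7.00
    endloop
  endfacet
  facet normal 0.0000 0.0000 1.0000
    outer loop
      vertex 20.00 10.00 7.00
      vertex 0.99 14.34 7.00
      vertex 0.99 5.66 7.00
    endloop
  endfacet
  facet normal 0.0000 0.0000 1.0000
    outer loop
      vertex 20.00 10.00 7.00
      vertex 0.99 5.66 7.00
      vertex 7.77 0.25 7.00
    endloop
  endfacet
  facet normal 0.0000 0.0000 1.0000
    outer loop
      vertex 20.00 10.00 7.00
      vertex 7.77 0.25 7.00
      vertex 16.23 2.18 7.00
    endloop
  endfacet
  facet normal 0.9008 0.4343 0.0000
    outer loop
      vertex 20.00 10.00 0.00
      vertex 16.23 17.82 0.00
      vertex 16.23 17.82 7.00
    endloop
  endfacet
  facet normal 0.9008 0.4343 0.0000
    outer loop
      vertex 20.00 10.00 0.00
      vertex 16.23 17.82 7.00
      vertex 20.00 10.00 7.00
    endloop
  endfacet
  facet normal 0.2224 0.9750 0.0000
    outer loop
      vertex 16.23 17.82 0.00
      vertex 7.77 19.75 0.00
      vertex 7.77 19.75 7.00
    endloop
  endfacet
  facet normal 0.2224 0.9750 0.0000
    outer loop
      vertex 16.23 17.82 0.00
      vertex 7.77 19.75 7.00
      vertex 16.23 17.82 7.00
    endloop
  endfacet
  facet normal -0.6237 0.7817 0.0000
    outer loop
      vertex 7.77 19.75 0.00
      vertex 0.99 14.34 0.00
      vertex 0.99 14.34 7.00
    endloop
  endfacet
  facet normal -0.6237 0.7817 0.0000
    outer loop
      vertex 7.77 19.75 0.00
      vertex 0.99 14.34 7.00
      vertex 7.77 19.75 7.00
    endloop
  endfacet
  facet normal -1.0000 0.0000 0.0000
    outer loop
      vertex 0.99 14.34 0.00
      vertex 0.99 5.66 0.00
      vertex 0.99 5.66 7.00
    endloop
  endfacet
  facet normal -1.0000 0.0000 0.0000
    outer loop
      vertex 0.99 14.34 0.00
      vertex 0.99 5.66 7.00
      vertex 0.99 14.34 7.00
    endloop
  endfacet
  facet normal -0.6237 -0.7817 0.0000
    outer loop
      vertex 0.99 5.66 0.00
      vertex 7.77 0.25 0.00
      vertex 7.77 0.25 7.00
    endloop
  endfacet
  facet normal -0.6237 -0.7817 0.0000
    outer loop
      vertex 0.99 5.66 0.00
      vertex 7.77 0.25 7.00
      vertex 0.99 5.66 7.00
    endloop
  endfacet
  facet normal 0.2224 -0.9750 0.0000
    outer loop
      vertex 7.77 0.25 0.00
      vertex 16.23 2.18 0.00
      vertex 16.23 2.18 7.00
    endloop
  endfacet
  facet normal 0.2224 -0.9750 0.0000
    outer loop
      vertex 7.77 0.25 0.00
      vertex 16.23 2.18 7.00
      vertex 7.77 0.25 7.00
    endloop
  endfacet
  facet normal 0.9008 -0.4343 0.0000
    outer loop
      vertex 16.23 2.18 0.00
      vertex 20.00 10.00 0.00
      vertex 20.00 10.00 7.00
    endloop
  endfacet
  facet normal 0.9008 -0.4343 0.0000
    outer loop
      vertex 16.23 2.18 0.00
      vertex 20.00 10.00 7.00
      vertex 16.23 2.18 7.00
    endloop
  endfacet
endsolid part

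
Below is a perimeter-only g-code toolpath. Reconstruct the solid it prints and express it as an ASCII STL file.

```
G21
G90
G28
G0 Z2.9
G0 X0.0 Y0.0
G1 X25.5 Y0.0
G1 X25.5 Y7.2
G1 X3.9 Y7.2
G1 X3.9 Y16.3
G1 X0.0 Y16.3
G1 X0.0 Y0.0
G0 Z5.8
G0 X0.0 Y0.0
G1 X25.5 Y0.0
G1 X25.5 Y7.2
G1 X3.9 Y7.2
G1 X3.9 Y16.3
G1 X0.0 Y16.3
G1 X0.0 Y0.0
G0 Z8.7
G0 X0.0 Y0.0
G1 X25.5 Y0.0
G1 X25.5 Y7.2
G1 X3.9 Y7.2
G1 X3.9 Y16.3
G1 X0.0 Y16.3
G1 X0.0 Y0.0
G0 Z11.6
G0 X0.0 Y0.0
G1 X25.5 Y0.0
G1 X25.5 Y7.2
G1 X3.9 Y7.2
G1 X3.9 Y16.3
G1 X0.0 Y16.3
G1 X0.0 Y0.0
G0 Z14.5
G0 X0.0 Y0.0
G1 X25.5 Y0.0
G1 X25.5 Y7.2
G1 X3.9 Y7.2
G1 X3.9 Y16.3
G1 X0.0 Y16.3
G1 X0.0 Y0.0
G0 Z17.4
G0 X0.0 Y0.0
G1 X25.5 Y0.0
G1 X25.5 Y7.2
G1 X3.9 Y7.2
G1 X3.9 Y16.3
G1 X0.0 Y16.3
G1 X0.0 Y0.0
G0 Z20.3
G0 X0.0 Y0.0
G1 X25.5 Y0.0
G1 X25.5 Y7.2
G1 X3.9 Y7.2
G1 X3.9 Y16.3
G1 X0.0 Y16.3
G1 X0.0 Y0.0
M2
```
solid part
  facet normal 0.0000 0.0000 -1.0000
    outer loop
      vertex 25.5 7.2 0.0
      vertex 25.5 0.0 0.0
      vertex 0.0 0.0 0.0
    endloop
  endfacet
  facet normal 0.0000 0.0000 -1.0000
    outer loop
      vertex 3.9 7.2 0.0
      vertex 25.5 7.2 0.0
      vertex 0.0 0.0 0.0
    endloop
  endfacet
  facet normal 0.0000 0.0000 -1.0000
    outer loop
      vertex 3.9 16.3 0.0
      vertex 3.9 7.2 0.0
      vertex 0.0 0.0 0.0
    endloop
  endfacet
  facet normal 0.0000 0.0000 -1.0000
    outer loop
      vertex 0.0 16.3 0.0
      vertex 3.9 16.3 0.0
      vertex 0.0 0.0 0.0
    endloop
  endfacet
  facet normal 0.0000 0.0000 1.0000
    outer loop
      vertex 0.0 0.0 20.3
      vertex 25.5 0.0 20.3
      vertex 25.5 7.2 20.3
    endloop
  endfacet
  facet normal 0.0000 0.0000 1.0000
    outer loop
      vertex 0.0 0.0 20.3
      vertex 25.5 7.2 20.3
      vertex 3.9 7.2 20.3
    endloop
  endfacet
  facet normal 0.0000 0.0000 1.0000
    outer loop
      vertex 0.0 0.0 20.3
      vertex 3.9 7.2 20.3
      vertex 3.9 16.3 20.3
    endloop
  endfacet
  facet normal 0.0000 0.0000 1.0000
    outer loop
      vertex 0.0 0.0 20.3
      vertex 3.9 16.3 20.3
      vertex 0.0 16.3 20.3
    endloop
  endfacet
  facet normal 0.0000 -1.0000 0.0000
    outer loop
      vertex 0.0 0.0 0.0
      vertex 25.5 0.0 0.0
      vertex 25.5 0.0 20.3
    endloop
  endfacet
  facet normal 0.0000 -1.0000 0.0000
    outer loop
      vertex 0.0 0.0 0.0
      vertex 25.5 0.0 20.3
      vertex 0.0 0.0 20.3
    endloop
  endfacet
  facet normal 1.0000 0.0000 0.0000
    outer loop
      vertex 25.5 0.0 0.0
      vertex 25.5 7.2 0.0
      vertex 25.5 7.2 20.3
    endloop
  endfacet
  facet normal 1.0000 0.0000 0.0000
    outer loop
      vertex 25.5 0.0 0.0
      vertex 25.5 7.2 20.3
      vertex 25.5 0.0 20.3
    endloop
  endfacet
  facet normal 0.0000 1.0000 0.0000
    outer loop
      vertex 25.5 7.2 0.0
      vertex 3.9 7.2 0.0
      vertex 3.9 7.2 20.3
    endloop
  endfacet
  facet normal 0.0000 1.0000 0.0000
    outer loop
      vertex 25.5 7.2 0.0
      vertex 3.9 7.2 20.3
      vertex 25.5 7.2 20.3
    endloop
  endfacet
  facet normal 1.0000 0.0000 0.0000
    outer loop
      vertex 3.9 7.2 0.0
      vertex 3.9 16.3 0.0
      vertex 3.9 16.3 20.3
    endloop
  endfacet
  facet normal 1.0000 0.0000 0.0000
    outer loop
      vertex 3.9 7.2 0.0
      vertex 3.9 16.3 20.3
      vertex 3.9 7.2 20.3
    endloop
  endfacet
  facet normal 0.0000 1.0000 0.0000
    outer loop
      vertex 3.9 16.3 0.0
      vertex 0.0 16.3 0.0
      vertex 0.0 16.3 20.3
    endloop
  endfacet
  facet normal 0.0000 1.0000 0.0000
    outer loop
      vertex 3.9 16.3 0.0
      vertex 0.0 16.3 20.3
      vertex 3.9 16.3 20.3
    endloop
  endfacet
  facet normal -1.0000 0.0000 0.0000
    outer loop
      vertex 0.0 16.3 0.0
      vertex 0.0 0.0 0.0
      vertex 0.0 0.0 20.3
    endloop
  endfacet
  facet normal -1.0000 0.0000 0.0000
    outer loop
      vertex 0.0 16.3 0.0
      vertex 0.0 0.0 20.3
      vertex 0.0 16.3 20.3
    endloop
  endfacet
endsolid part

The G0 Z moves step by Δz≈2.9 mm. Every layer's G1 loop is the same polygon, so the solid is a straight extrusion of it from z=0 to z≈20.3. Closing with flat bottom and top caps and triangulating gives 20 facets — an L-shaped prism: outer 25.5 × 16.3 mm, arm thicknesses ≈ 7.2 mm (horizontal) and 3.9 mm (vertical), extruded 20.3 mm in z.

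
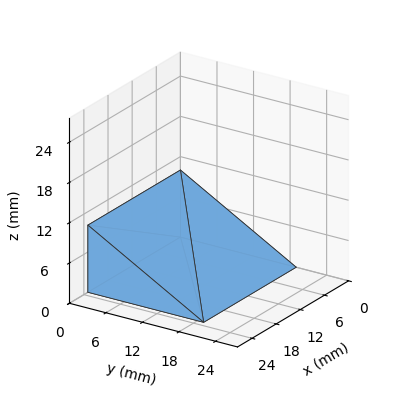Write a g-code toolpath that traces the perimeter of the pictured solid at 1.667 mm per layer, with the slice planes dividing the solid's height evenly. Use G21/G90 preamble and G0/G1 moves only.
Reading the render: the shape is a wedge (ramp): 23 × 19 mm base, rising to 10 mm along the y=0 edge and sloping linearly to z=0 at y=19 (dimensions read to the nearest mm from the axis ticks). For the g-code, the solid's height is divided into equal slices at the stated Δz and each level perimeter traced with G1 moves after a G0 lift.

; perimeter-only toolpath
G21 ; units = mm
G90 ; absolute positioning
G28 ; home
; layer 1
G0 Z1.667
G0 X0.000 Y0.000
G1 X23.000 Y0.000
G1 X23.000 Y15.833
G1 X0.000 Y15.833
G1 X0.000 Y0.000
; layer 2
G0 Z3.333
G0 X0.000 Y0.000
G1 X23.000 Y0.000
G1 X23.000 Y12.667
G1 X0.000 Y12.667
G1 X0.000 Y0.000
; layer 3
G0 Z5.000
G0 X0.000 Y0.000
G1 X23.000 Y0.000
G1 X23.000 Y9.500
G1 X0.000 Y9.500
G1 X0.000 Y0.000
; layer 4
G0 Z6.667
G0 X0.000 Y0.000
G1 X23.000 Y0.000
G1 X23.000 Y6.333
G1 X0.000 Y6.333
G1 X0.000 Y0.000
; layer 5
G0 Z8.333
G0 X0.000 Y0.000
G1 X23.000 Y0.000
G1 X23.000 Y3.167
G1 X0.000 Y3.167
G1 X0.000 Y0.000
M2 ; end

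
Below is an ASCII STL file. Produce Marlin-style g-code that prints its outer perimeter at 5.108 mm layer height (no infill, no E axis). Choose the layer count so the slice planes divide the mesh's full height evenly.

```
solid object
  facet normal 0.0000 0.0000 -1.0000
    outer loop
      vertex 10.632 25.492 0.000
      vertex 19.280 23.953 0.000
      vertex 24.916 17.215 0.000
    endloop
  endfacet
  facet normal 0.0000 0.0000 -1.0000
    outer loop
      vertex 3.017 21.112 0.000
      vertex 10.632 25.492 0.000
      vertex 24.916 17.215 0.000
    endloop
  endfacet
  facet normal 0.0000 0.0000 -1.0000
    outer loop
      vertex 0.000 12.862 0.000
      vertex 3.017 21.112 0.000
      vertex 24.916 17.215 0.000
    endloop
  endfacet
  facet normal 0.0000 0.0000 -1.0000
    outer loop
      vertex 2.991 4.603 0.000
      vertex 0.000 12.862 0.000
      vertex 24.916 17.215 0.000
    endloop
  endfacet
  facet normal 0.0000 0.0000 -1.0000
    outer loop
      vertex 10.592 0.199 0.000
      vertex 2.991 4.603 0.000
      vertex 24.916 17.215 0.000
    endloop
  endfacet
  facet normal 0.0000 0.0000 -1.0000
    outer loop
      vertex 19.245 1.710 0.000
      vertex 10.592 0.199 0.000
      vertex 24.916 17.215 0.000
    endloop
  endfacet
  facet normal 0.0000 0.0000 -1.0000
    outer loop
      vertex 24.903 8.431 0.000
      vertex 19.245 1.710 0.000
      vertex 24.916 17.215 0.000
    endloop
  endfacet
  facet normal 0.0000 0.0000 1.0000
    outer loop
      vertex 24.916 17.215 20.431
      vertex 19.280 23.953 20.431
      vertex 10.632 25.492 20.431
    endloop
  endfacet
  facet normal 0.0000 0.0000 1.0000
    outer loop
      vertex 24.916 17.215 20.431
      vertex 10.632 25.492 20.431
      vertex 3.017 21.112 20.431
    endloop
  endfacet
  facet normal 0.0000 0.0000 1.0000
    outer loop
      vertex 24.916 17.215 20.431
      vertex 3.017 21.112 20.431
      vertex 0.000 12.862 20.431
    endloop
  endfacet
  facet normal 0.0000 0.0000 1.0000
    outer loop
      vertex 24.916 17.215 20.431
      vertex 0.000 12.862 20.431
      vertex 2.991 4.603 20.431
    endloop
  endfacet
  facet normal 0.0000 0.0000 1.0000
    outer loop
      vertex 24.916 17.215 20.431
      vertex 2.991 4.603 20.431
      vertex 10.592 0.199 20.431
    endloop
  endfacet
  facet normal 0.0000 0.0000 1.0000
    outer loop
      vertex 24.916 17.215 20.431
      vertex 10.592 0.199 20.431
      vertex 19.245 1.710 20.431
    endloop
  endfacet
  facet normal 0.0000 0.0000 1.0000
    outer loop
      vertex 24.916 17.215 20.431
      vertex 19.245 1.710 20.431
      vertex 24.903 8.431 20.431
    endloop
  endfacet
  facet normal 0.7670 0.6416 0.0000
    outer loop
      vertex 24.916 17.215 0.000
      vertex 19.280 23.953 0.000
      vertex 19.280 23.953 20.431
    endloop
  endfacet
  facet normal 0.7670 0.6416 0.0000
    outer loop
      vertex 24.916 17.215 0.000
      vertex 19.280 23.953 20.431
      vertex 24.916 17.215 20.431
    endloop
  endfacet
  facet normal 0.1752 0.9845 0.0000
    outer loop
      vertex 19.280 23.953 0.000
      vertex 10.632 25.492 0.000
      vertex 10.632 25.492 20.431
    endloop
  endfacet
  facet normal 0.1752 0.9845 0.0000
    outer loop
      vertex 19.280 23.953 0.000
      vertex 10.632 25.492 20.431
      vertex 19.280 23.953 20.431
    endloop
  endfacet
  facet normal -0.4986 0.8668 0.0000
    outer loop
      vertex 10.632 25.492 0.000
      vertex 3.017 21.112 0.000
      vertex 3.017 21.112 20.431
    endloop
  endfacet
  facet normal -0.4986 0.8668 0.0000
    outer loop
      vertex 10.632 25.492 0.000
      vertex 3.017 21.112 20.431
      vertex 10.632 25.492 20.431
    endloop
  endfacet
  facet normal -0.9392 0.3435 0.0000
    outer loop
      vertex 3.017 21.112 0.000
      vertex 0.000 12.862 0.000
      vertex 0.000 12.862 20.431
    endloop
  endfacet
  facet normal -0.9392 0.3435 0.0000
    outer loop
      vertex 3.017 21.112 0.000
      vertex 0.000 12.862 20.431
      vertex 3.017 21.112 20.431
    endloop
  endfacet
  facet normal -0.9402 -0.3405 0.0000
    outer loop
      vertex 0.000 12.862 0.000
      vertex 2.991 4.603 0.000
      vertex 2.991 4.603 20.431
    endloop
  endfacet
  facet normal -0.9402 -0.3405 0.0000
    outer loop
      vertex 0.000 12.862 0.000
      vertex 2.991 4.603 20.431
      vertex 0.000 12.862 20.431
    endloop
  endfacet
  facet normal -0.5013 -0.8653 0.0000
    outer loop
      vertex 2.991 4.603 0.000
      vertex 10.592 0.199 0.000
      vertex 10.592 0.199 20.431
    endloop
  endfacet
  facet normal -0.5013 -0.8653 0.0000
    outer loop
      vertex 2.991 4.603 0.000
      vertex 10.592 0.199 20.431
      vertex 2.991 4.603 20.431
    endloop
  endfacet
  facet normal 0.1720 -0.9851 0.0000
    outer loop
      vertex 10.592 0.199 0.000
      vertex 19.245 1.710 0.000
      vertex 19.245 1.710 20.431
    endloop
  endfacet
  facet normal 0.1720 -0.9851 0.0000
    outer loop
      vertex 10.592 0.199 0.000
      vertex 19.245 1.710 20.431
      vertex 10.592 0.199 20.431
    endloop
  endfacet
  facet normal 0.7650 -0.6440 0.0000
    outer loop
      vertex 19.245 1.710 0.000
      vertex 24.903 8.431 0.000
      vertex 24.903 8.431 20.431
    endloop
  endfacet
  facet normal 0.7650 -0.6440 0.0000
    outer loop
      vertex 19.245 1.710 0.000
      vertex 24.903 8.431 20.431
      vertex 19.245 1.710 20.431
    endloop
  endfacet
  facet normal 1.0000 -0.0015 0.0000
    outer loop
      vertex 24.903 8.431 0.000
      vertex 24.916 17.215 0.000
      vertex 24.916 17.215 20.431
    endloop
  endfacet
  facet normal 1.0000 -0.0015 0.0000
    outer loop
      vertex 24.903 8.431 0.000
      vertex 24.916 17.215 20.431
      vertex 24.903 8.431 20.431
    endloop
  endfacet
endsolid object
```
; perimeter-only toolpath
G21 ; units = mm
G90 ; absolute positioning
G28 ; home
; layer 1
G0 Z5.108
G0 X24.916 Y17.215
G1 X19.280 Y23.953
G1 X10.632 Y25.492
G1 X3.017 Y21.112
G1 X0.000 Y12.862
G1 X2.991 Y4.603
G1 X10.592 Y0.199
G1 X19.245 Y1.710
G1 X24.903 Y8.431
G1 X24.916 Y17.215
; layer 2
G0 Z10.216
G0 X24.916 Y17.215
G1 X19.280 Y23.953
G1 X10.632 Y25.492
G1 X3.017 Y21.112
G1 X0.000 Y12.862
G1 X2.991 Y4.603
G1 X10.592 Y0.199
G1 X19.245 Y1.710
G1 X24.903 Y8.431
G1 X24.916 Y17.215
; layer 3
G0 Z15.323
G0 X24.916 Y17.215
G1 X19.280 Y23.953
G1 X10.632 Y25.492
G1 X3.017 Y21.112
G1 X0.000 Y12.862
G1 X2.991 Y4.603
G1 X10.592 Y0.199
G1 X19.245 Y1.710
G1 X24.903 Y8.431
G1 X24.916 Y17.215
; layer 4
G0 Z20.431
G0 X24.916 Y17.215
G1 X19.280 Y23.953
G1 X10.632 Y25.492
G1 X3.017 Y21.112
G1 X0.000 Y12.862
G1 X2.991 Y4.603
G1 X10.592 Y0.199
G1 X19.245 Y1.710
G1 X24.903 Y8.431
G1 X24.916 Y17.215
M2 ; end

The solid is a regular 9-sided prism (a cylinder approximated with 9 flat sides), circumscribed radius ≈ 12.8 mm, height ≈ 20.4 mm. Slicing at Δz = 5.108 mm — 4 equal slices spanning the solid's height, so layer i sits at z = i·h/4 — gives 4 non-empty perimeters. Each is a 9-segment closed polygon; G0 lifts to the layer z and rapids to the start vertex, then G1 traces the edges.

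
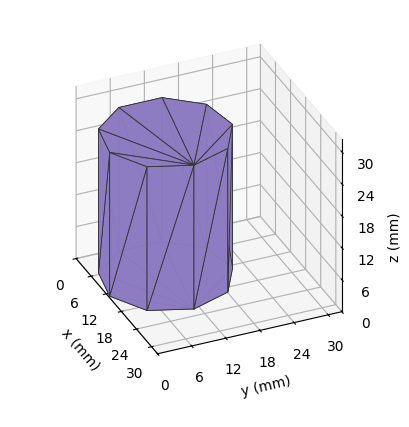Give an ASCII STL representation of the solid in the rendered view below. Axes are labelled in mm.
Reading the render: the shape is a regular 9-sided prism (a cylinder approximated with 9 flat sides), circumscribed radius ≈ 11 mm, height ≈ 27 mm (dimensions read to the nearest mm from the axis ticks). For the STL, each face is triangulated and given an outward normal.

solid part
  facet normal 0.0000 0.0000 -1.0000
    outer loop
      vertex 12.9 21.8 0.0
      vertex 19.4 18.1 0.0
      vertex 22.0 11.0 0.0
    endloop
  endfacet
  facet normal 0.0000 0.0000 -1.0000
    outer loop
      vertex 5.5 20.5 0.0
      vertex 12.9 21.8 0.0
      vertex 22.0 11.0 0.0
    endloop
  endfacet
  facet normal 0.0000 0.0000 -1.0000
    outer loop
      vertex 0.7 14.8 0.0
      vertex 5.5 20.5 0.0
      vertex 22.0 11.0 0.0
    endloop
  endfacet
  facet normal 0.0000 0.0000 -1.0000
    outer loop
      vertex 0.7 7.2 0.0
      vertex 0.7 14.8 0.0
      vertex 22.0 11.0 0.0
    endloop
  endfacet
  facet normal 0.0000 0.0000 -1.0000
    outer loop
      vertex 5.5 1.5 0.0
      vertex 0.7 7.2 0.0
      vertex 22.0 11.0 0.0
    endloop
  endfacet
  facet normal 0.0000 0.0000 -1.0000
    outer loop
      vertex 12.9 0.2 0.0
      vertex 5.5 1.5 0.0
      vertex 22.0 11.0 0.0
    endloop
  endfacet
  facet normal 0.0000 0.0000 -1.0000
    outer loop
      vertex 19.4 3.9 0.0
      vertex 12.9 0.2 0.0
      vertex 22.0 11.0 0.0
    endloop
  endfacet
  facet normal 0.0000 0.0000 1.0000
    outer loop
      vertex 22.0 11.0 27.0
      vertex 19.4 18.1 27.0
      vertex 12.9 21.8 27.0
    endloop
  endfacet
  facet normal 0.0000 0.0000 1.0000
    outer loop
      vertex 22.0 11.0 27.0
      vertex 12.9 21.8 27.0
      vertex 5.5 20.5 27.0
    endloop
  endfacet
  facet normal 0.0000 0.0000 1.0000
    outer loop
      vertex 22.0 11.0 27.0
      vertex 5.5 20.5 27.0
      vertex 0.7 14.8 27.0
    endloop
  endfacet
  facet normal 0.0000 0.0000 1.0000
    outer loop
      vertex 22.0 11.0 27.0
      vertex 0.7 14.8 27.0
      vertex 0.7 7.2 27.0
    endloop
  endfacet
  facet normal 0.0000 0.0000 1.0000
    outer loop
      vertex 22.0 11.0 27.0
      vertex 0.7 7.2 27.0
      vertex 5.5 1.5 27.0
    endloop
  endfacet
  facet normal 0.0000 0.0000 1.0000
    outer loop
      vertex 22.0 11.0 27.0
      vertex 5.5 1.5 27.0
      vertex 12.9 0.2 27.0
    endloop
  endfacet
  facet normal 0.0000 0.0000 1.0000
    outer loop
      vertex 22.0 11.0 27.0
      vertex 12.9 0.2 27.0
      vertex 19.4 3.9 27.0
    endloop
  endfacet
  facet normal 0.9390 0.3439 0.0000
    outer loop
      vertex 22.0 11.0 0.0
      vertex 19.4 18.1 0.0
      vertex 19.4 18.1 27.0
    endloop
  endfacet
  facet normal 0.9390 0.3439 0.0000
    outer loop
      vertex 22.0 11.0 0.0
      vertex 19.4 18.1 27.0
      vertex 22.0 11.0 27.0
    endloop
  endfacet
  facet normal 0.4947 0.8691 0.0000
    outer loop
      vertex 19.4 18.1 0.0
      vertex 12.9 21.8 0.0
      vertex 12.9 21.8 27.0
    endloop
  endfacet
  facet normal 0.4947 0.8691 0.0000
    outer loop
      vertex 19.4 18.1 0.0
      vertex 12.9 21.8 27.0
      vertex 19.4 18.1 27.0
    endloop
  endfacet
  facet normal -0.1730 0.9849 0.0000
    outer loop
      vertex 12.9 21.8 0.0
      vertex 5.5 20.5 0.0
      vertex 5.5 20.5 27.0
    endloop
  endfacet
  facet normal -0.1730 0.9849 0.0000
    outer loop
      vertex 12.9 21.8 0.0
      vertex 5.5 20.5 27.0
      vertex 12.9 21.8 27.0
    endloop
  endfacet
  facet normal -0.7649 0.6441 0.0000
    outer loop
      vertex 5.5 20.5 0.0
      vertex 0.7 14.8 0.0
      vertex 0.7 14.8 27.0
    endloop
  endfacet
  facet normal -0.7649 0.6441 0.0000
    outer loop
      vertex 5.5 20.5 0.0
      vertex 0.7 14.8 27.0
      vertex 5.5 20.5 27.0
    endloop
  endfacet
  facet normal -1.0000 0.0000 0.0000
    outer loop
      vertex 0.7 14.8 0.0
      vertex 0.7 7.2 0.0
      vertex 0.7 7.2 27.0
    endloop
  endfacet
  facet normal -1.0000 0.0000 0.0000
    outer loop
      vertex 0.7 14.8 0.0
      vertex 0.7 7.2 27.0
      vertex 0.7 14.8 27.0
    endloop
  endfacet
  facet normal -0.7649 -0.6441 0.0000
    outer loop
      vertex 0.7 7.2 0.0
      vertex 5.5 1.5 0.0
      vertex 5.5 1.5 27.0
    endloop
  endfacet
  facet normal -0.7649 -0.6441 0.0000
    outer loop
      vertex 0.7 7.2 0.0
      vertex 5.5 1.5 27.0
      vertex 0.7 7.2 27.0
    endloop
  endfacet
  facet normal -0.1730 -0.9849 0.0000
    outer loop
      vertex 5.5 1.5 0.0
      vertex 12.9 0.2 0.0
      vertex 12.9 0.2 27.0
    endloop
  endfacet
  facet normal -0.1730 -0.9849 0.0000
    outer loop
      vertex 5.5 1.5 0.0
      vertex 12.9 0.2 27.0
      vertex 5.5 1.5 27.0
    endloop
  endfacet
  facet normal 0.4947 -0.8691 0.0000
    outer loop
      vertex 12.9 0.2 0.0
      vertex 19.4 3.9 0.0
      vertex 19.4 3.9 27.0
    endloop
  endfacet
  facet normal 0.4947 -0.8691 0.0000
    outer loop
      vertex 12.9 0.2 0.0
      vertex 19.4 3.9 27.0
      vertex 12.9 0.2 27.0
    endloop
  endfacet
  facet normal 0.9390 -0.3439 0.0000
    outer loop
      vertex 19.4 3.9 0.0
      vertex 22.0 11.0 0.0
      vertex 22.0 11.0 27.0
    endloop
  endfacet
  facet normal 0.9390 -0.3439 0.0000
    outer loop
      vertex 19.4 3.9 0.0
      vertex 22.0 11.0 27.0
      vertex 19.4 3.9 27.0
    endloop
  endfacet
endsolid part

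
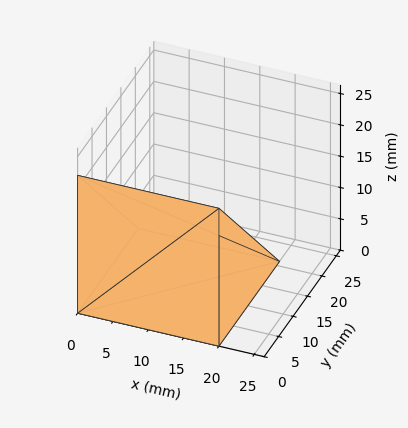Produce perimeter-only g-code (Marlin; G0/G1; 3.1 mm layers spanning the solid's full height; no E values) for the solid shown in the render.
Reading the render: the shape is a wedge (ramp): 20 × 21 mm base, rising to 22 mm along the y=0 edge and sloping linearly to z=0 at y=21 (dimensions read to the nearest mm from the axis ticks). For the g-code, the solid's height is divided into equal slices at the stated Δz and each level perimeter traced with G1 moves after a G0 lift.

; perimeter-only toolpath
G21 ; units = mm
G90 ; absolute positioning
G28 ; home
; layer 1
G0 Z3.1
G0 X0.0 Y0.0
G1 X20.0 Y0.0
G1 X20.0 Y18.0
G1 X0.0 Y18.0
G1 X0.0 Y0.0
; layer 2
G0 Z6.3
G0 X0.0 Y0.0
G1 X20.0 Y0.0
G1 X20.0 Y15.0
G1 X0.0 Y15.0
G1 X0.0 Y0.0
; layer 3
G0 Z9.4
G0 X0.0 Y0.0
G1 X20.0 Y0.0
G1 X20.0 Y12.0
G1 X0.0 Y12.0
G1 X0.0 Y0.0
; layer 4
G0 Z12.6
G0 X0.0 Y0.0
G1 X20.0 Y0.0
G1 X20.0 Y9.0
G1 X0.0 Y9.0
G1 X0.0 Y0.0
; layer 5
G0 Z15.7
G0 X0.0 Y0.0
G1 X20.0 Y0.0
G1 X20.0 Y6.0
G1 X0.0 Y6.0
G1 X0.0 Y0.0
; layer 6
G0 Z18.9
G0 X0.0 Y0.0
G1 X20.0 Y0.0
G1 X20.0 Y3.0
G1 X0.0 Y3.0
G1 X0.0 Y0.0
M2 ; end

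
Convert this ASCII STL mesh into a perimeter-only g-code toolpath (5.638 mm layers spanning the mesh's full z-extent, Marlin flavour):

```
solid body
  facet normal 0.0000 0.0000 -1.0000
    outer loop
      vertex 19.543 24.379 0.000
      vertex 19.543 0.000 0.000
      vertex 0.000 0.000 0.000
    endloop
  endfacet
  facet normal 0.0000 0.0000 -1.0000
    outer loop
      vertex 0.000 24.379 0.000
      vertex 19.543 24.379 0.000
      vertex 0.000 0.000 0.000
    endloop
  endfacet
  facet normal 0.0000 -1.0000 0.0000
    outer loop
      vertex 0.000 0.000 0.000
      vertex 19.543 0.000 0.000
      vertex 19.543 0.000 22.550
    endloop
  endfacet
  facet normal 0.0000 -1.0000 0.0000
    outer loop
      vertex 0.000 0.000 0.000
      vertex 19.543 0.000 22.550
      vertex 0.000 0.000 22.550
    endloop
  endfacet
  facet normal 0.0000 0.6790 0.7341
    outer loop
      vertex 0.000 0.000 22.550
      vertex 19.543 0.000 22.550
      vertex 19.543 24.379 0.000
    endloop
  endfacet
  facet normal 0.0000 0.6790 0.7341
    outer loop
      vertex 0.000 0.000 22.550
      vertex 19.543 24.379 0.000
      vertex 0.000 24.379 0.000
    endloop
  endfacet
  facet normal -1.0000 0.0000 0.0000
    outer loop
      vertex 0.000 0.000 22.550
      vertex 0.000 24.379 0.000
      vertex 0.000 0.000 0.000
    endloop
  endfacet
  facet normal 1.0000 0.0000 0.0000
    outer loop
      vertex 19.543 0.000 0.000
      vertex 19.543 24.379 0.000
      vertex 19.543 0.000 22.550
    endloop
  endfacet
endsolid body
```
; perimeter-only toolpath
G21 ; units = mm
G90 ; absolute positioning
G28 ; home
; layer 1
G0 Z5.638
G0 X0.000 Y0.000
G1 X19.543 Y0.000
G1 X19.543 Y18.284
G1 X0.000 Y18.284
G1 X0.000 Y0.000
; layer 2
G0 Z11.275
G0 X0.000 Y0.000
G1 X19.543 Y0.000
G1 X19.543 Y12.190
G1 X0.000 Y12.190
G1 X0.000 Y0.000
; layer 3
G0 Z16.913
G0 X0.000 Y0.000
G1 X19.543 Y0.000
G1 X19.543 Y6.095
G1 X0.000 Y6.095
G1 X0.000 Y0.000
M2 ; end

The solid is a wedge (ramp): 19.5 × 24.4 mm base, rising to 22.6 mm along the y=0 edge and sloping linearly to z=0 at y=24.4. Slicing at Δz = 5.638 mm — 4 equal slices spanning the solid's height, so layer i sits at z = i·h/4 — gives 3 non-empty perimeters. Each is a 4-segment closed polygon; G0 lifts to the layer z and rapids to the start vertex, then G1 traces the edges. The cross-section shrinks linearly with z (the slice at the apex is degenerate and omitted).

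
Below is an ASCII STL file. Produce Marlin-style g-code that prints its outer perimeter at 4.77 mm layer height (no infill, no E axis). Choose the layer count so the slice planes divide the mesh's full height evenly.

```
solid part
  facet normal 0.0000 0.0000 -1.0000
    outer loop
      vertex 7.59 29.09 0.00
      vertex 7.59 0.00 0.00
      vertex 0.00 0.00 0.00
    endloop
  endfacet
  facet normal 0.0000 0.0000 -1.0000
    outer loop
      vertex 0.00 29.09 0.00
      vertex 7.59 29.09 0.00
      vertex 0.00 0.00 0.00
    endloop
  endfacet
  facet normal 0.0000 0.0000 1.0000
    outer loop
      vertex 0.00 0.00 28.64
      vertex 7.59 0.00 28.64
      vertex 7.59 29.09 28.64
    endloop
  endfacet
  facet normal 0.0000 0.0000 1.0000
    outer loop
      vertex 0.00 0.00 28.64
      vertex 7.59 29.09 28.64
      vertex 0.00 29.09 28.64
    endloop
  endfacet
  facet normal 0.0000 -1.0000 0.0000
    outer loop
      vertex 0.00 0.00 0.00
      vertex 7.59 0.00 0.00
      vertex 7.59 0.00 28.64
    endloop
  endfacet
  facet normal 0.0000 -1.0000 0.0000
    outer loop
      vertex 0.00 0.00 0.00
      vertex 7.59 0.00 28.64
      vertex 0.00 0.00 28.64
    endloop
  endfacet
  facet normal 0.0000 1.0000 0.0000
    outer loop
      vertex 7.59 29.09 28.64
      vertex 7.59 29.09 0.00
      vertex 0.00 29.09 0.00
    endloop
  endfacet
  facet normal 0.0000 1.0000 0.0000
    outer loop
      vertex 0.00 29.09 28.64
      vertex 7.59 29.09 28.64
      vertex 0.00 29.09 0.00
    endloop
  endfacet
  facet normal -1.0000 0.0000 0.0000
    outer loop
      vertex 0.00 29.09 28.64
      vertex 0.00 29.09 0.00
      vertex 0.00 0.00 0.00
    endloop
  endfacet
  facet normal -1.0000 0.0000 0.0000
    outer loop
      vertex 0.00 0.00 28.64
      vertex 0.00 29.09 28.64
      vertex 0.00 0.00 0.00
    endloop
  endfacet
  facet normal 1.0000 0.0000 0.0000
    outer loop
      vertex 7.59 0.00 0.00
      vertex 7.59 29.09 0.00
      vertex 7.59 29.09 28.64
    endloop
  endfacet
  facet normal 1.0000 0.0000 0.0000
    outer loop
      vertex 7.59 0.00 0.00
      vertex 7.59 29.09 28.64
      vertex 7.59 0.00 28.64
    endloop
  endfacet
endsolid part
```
; perimeter-only toolpath
G21 ; units = mm
G90 ; absolute positioning
G28 ; home
; layer 1
G0 Z4.77
G0 X0.00 Y0.00
G1 X7.59 Y0.00
G1 X7.59 Y29.09
G1 X0.00 Y29.09
G1 X0.00 Y0.00
; layer 2
G0 Z9.55
G0 X0.00 Y0.00
G1 X7.59 Y0.00
G1 X7.59 Y29.09
G1 X0.00 Y29.09
G1 X0.00 Y0.00
; layer 3
G0 Z14.32
G0 X0.00 Y0.00
G1 X7.59 Y0.00
G1 X7.59 Y29.09
G1 X0.00 Y29.09
G1 X0.00 Y0.00
; layer 4
G0 Z19.09
G0 X0.00 Y0.00
G1 X7.59 Y0.00
G1 X7.59 Y29.09
G1 X0.00 Y29.09
G1 X0.00 Y0.00
; layer 5
G0 Z23.87
G0 X0.00 Y0.00
G1 X7.59 Y0.00
G1 X7.59 Y29.09
G1 X0.00 Y29.09
G1 X0.00 Y0.00
; layer 6
G0 Z28.64
G0 X0.00 Y0.00
G1 X7.59 Y0.00
G1 X7.59 Y29.09
G1 X0.00 Y29.09
G1 X0.00 Y0.00
M2 ; end

The solid is a rectangular box, roughly 7.59 × 29.1 mm footprint and 28.6 mm tall. Slicing at Δz = 4.77 mm — 6 equal slices spanning the solid's height, so layer i sits at z = i·h/6 — gives 6 non-empty perimeters. Each is a 4-segment closed polygon; G0 lifts to the layer z and rapids to the start vertex, then G1 traces the edges.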